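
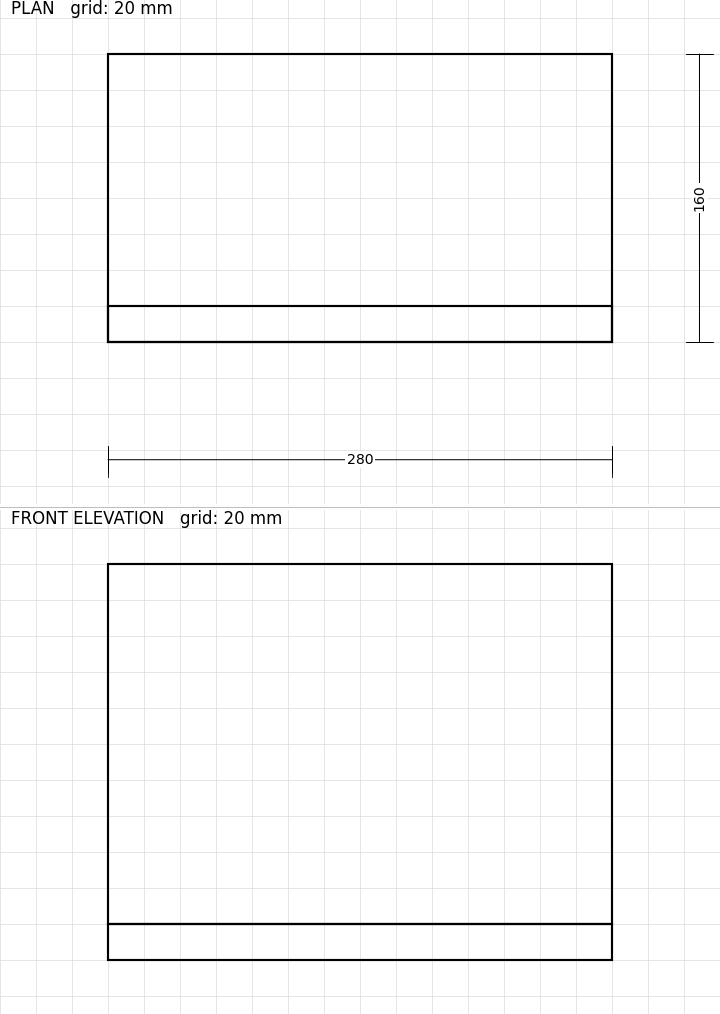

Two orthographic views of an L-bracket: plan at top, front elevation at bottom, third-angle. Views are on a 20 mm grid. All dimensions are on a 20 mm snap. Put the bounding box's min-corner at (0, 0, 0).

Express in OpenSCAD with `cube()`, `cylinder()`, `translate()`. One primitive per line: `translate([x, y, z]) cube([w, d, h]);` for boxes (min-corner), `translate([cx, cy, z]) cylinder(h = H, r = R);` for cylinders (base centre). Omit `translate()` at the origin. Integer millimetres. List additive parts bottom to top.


cube([280, 160, 20]);
translate([0, 0, 20]) cube([280, 20, 200]);


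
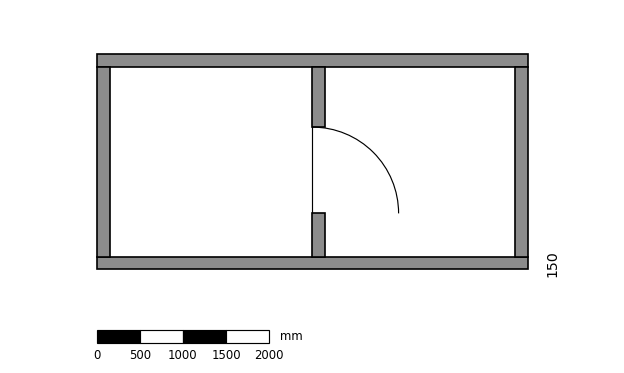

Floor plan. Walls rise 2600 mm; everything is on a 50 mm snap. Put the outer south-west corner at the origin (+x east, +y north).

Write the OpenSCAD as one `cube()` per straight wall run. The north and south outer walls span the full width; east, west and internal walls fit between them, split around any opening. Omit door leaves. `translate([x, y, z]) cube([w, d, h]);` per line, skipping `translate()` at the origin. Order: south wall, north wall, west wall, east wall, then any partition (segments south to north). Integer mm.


cube([5000, 150, 2600]);
translate([0, 2350, 0]) cube([5000, 150, 2600]);
translate([0, 150, 0]) cube([150, 2200, 2600]);
translate([4850, 150, 0]) cube([150, 2200, 2600]);
translate([2500, 150, 0]) cube([150, 500, 2600]);
translate([2500, 1650, 0]) cube([150, 700, 2600]);


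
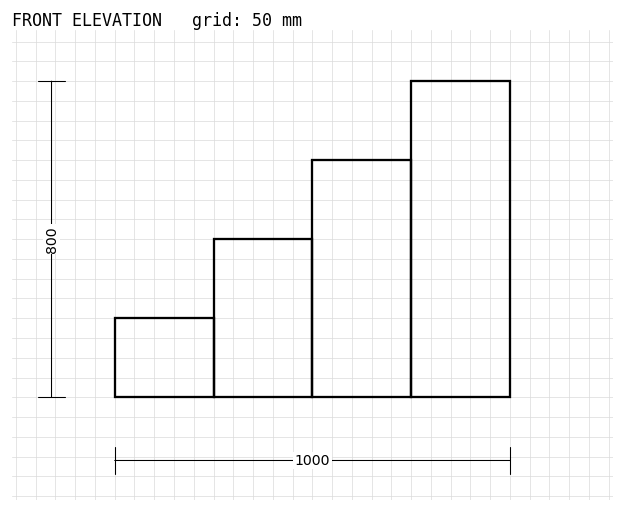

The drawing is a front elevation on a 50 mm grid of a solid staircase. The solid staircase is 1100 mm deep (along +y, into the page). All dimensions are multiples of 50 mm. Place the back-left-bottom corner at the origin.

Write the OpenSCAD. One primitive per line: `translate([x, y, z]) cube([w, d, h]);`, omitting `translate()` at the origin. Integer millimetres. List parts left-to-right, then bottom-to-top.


cube([250, 1100, 200]);
translate([250, 0, 0]) cube([250, 1100, 400]);
translate([500, 0, 0]) cube([250, 1100, 600]);
translate([750, 0, 0]) cube([250, 1100, 800]);


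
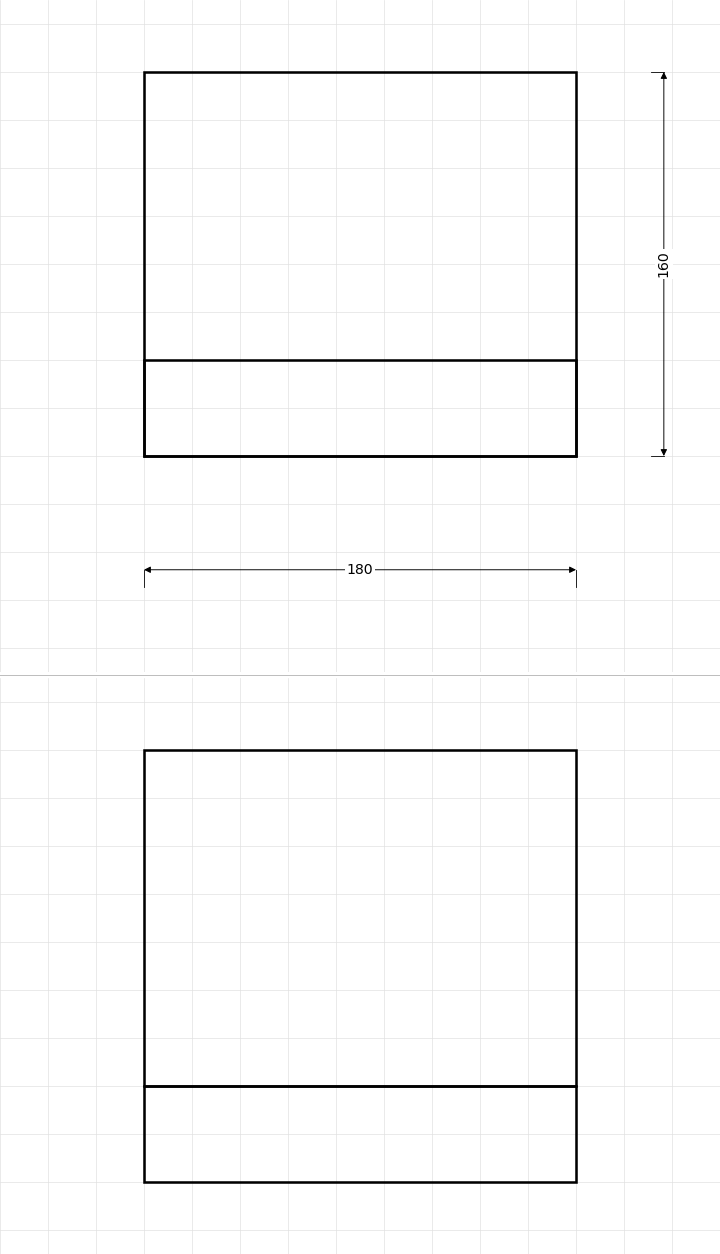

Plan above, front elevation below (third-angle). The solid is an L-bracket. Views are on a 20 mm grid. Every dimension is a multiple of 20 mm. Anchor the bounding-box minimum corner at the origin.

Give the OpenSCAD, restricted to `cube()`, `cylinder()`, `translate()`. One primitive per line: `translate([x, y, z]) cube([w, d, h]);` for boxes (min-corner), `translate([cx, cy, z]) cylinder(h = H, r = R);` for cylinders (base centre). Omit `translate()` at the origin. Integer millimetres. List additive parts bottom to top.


cube([180, 160, 40]);
translate([0, 0, 40]) cube([180, 40, 140]);


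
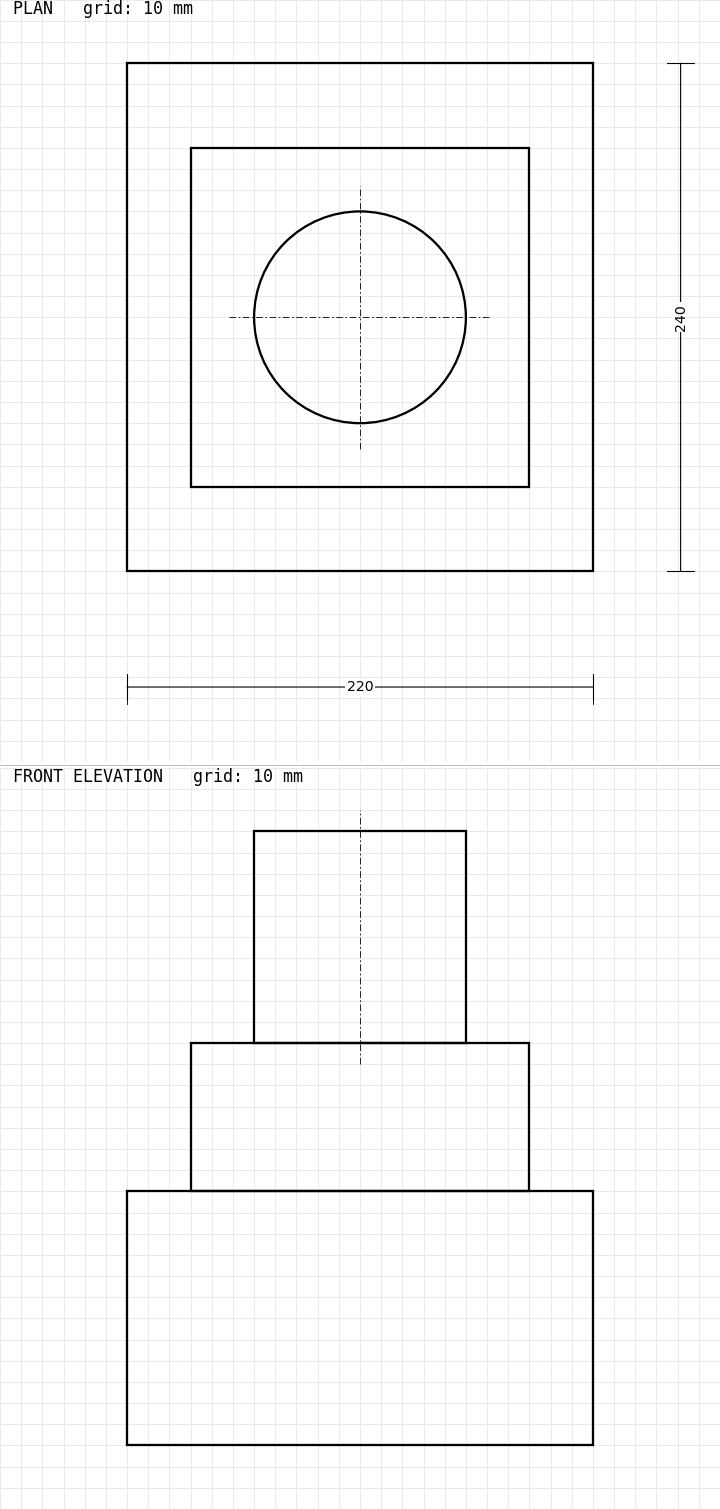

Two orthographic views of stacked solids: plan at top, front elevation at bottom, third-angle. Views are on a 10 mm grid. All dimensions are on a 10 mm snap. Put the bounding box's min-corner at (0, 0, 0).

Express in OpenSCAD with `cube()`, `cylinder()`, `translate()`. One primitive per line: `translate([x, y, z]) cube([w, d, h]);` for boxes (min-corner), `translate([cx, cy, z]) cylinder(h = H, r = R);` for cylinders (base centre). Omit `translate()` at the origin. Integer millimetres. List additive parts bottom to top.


cube([220, 240, 120]);
translate([30, 40, 120]) cube([160, 160, 70]);
translate([110, 120, 190]) cylinder(h = 100, r = 50);


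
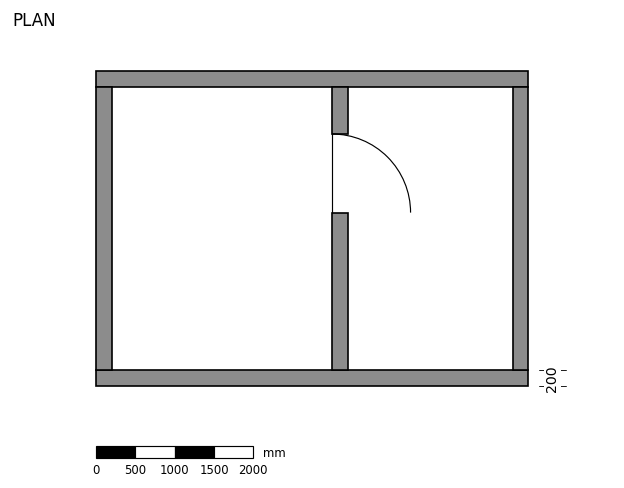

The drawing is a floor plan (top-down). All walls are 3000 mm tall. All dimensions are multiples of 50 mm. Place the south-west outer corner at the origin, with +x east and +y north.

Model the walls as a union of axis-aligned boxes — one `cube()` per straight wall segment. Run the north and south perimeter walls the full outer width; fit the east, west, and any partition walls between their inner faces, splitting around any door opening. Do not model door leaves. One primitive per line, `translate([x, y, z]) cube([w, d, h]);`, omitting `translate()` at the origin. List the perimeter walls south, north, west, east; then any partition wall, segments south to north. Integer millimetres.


cube([5500, 200, 3000]);
translate([0, 3800, 0]) cube([5500, 200, 3000]);
translate([0, 200, 0]) cube([200, 3600, 3000]);
translate([5300, 200, 0]) cube([200, 3600, 3000]);
translate([3000, 200, 0]) cube([200, 2000, 3000]);
translate([3000, 3200, 0]) cube([200, 600, 3000]);


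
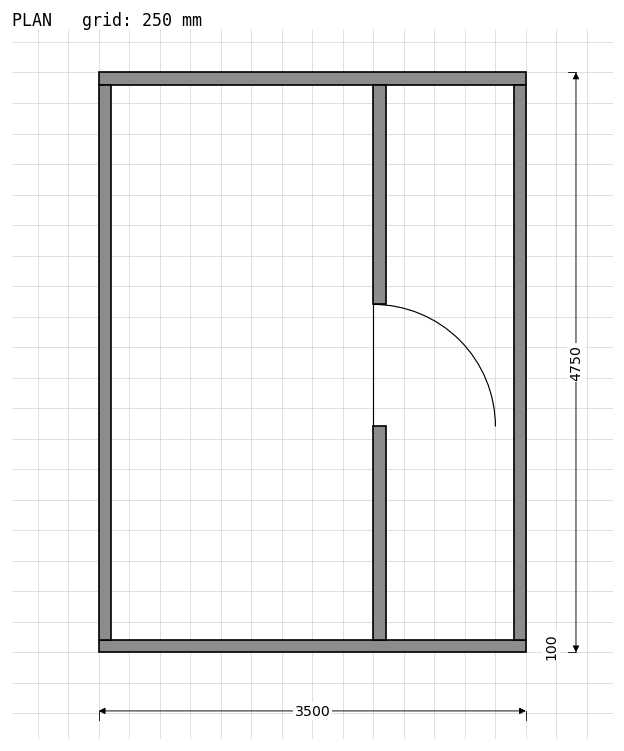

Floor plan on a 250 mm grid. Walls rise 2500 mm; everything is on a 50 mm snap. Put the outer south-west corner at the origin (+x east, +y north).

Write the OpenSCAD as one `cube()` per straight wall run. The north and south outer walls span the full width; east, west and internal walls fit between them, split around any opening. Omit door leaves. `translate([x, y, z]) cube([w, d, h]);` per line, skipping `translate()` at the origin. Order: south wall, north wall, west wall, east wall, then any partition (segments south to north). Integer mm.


cube([3500, 100, 2500]);
translate([0, 4650, 0]) cube([3500, 100, 2500]);
translate([0, 100, 0]) cube([100, 4550, 2500]);
translate([3400, 100, 0]) cube([100, 4550, 2500]);
translate([2250, 100, 0]) cube([100, 1750, 2500]);
translate([2250, 2850, 0]) cube([100, 1800, 2500]);


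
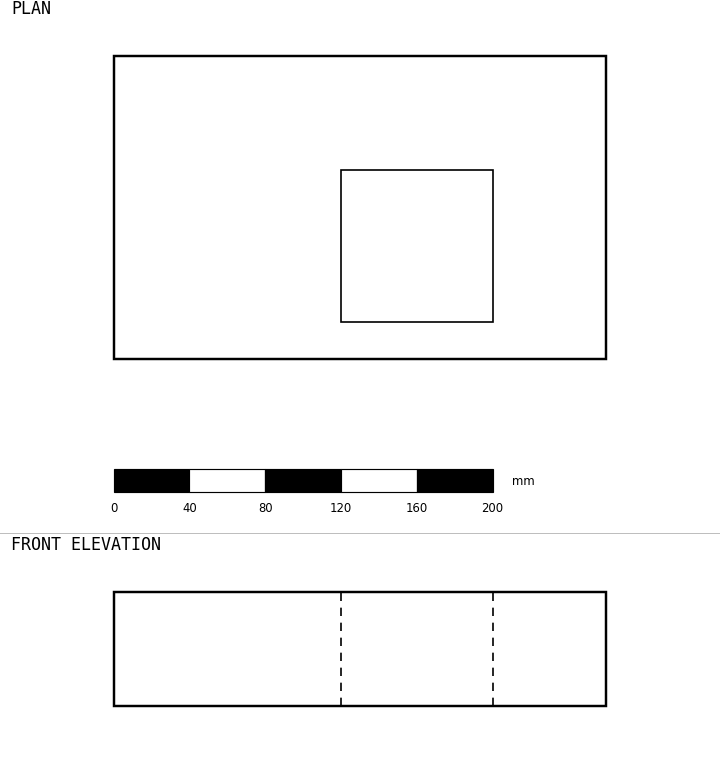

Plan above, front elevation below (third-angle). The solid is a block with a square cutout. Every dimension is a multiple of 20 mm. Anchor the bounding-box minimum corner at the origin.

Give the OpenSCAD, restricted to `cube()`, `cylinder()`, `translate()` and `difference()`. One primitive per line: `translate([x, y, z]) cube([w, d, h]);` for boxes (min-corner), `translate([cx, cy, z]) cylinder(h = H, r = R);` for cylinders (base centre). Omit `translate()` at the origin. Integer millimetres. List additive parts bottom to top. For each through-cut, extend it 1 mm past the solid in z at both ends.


difference() {
  cube([260, 160, 60]);
  translate([120, 20, -1]) cube([80, 80, 62]);
}


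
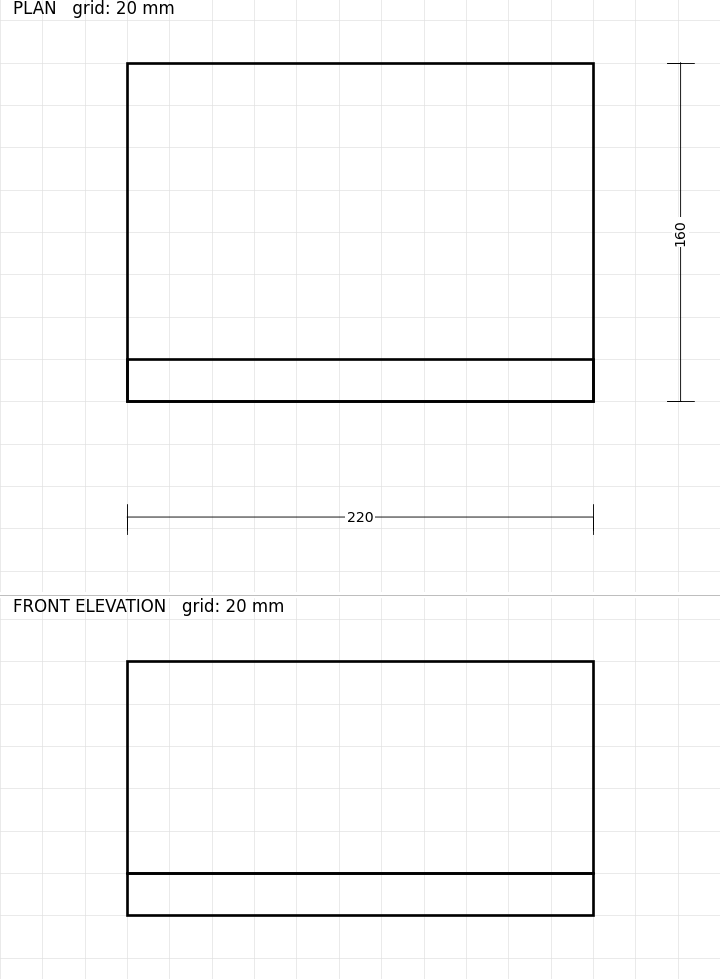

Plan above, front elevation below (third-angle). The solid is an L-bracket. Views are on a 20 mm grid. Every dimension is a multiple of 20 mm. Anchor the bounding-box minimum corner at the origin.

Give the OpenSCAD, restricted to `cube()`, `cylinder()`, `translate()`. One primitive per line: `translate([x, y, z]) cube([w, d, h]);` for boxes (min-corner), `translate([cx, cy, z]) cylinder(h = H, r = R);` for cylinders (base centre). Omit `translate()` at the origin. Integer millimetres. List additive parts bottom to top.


cube([220, 160, 20]);
translate([0, 0, 20]) cube([220, 20, 100]);


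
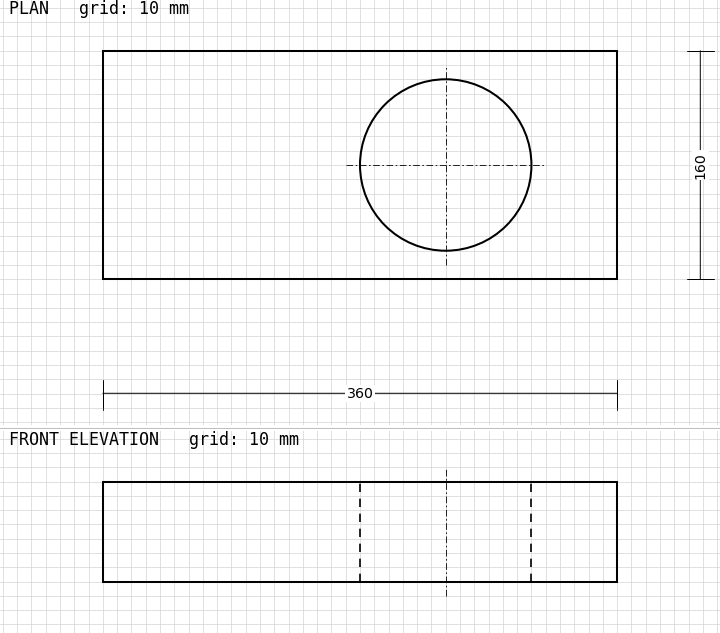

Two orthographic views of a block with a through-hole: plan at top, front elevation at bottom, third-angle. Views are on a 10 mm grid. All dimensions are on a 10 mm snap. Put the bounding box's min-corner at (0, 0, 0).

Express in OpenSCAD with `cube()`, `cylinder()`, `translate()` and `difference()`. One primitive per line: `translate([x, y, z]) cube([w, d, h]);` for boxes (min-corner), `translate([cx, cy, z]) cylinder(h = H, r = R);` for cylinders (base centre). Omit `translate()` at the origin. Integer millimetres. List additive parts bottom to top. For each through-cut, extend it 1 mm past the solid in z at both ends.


difference() {
  cube([360, 160, 70]);
  translate([240, 80, -1]) cylinder(h = 72, r = 60);
}


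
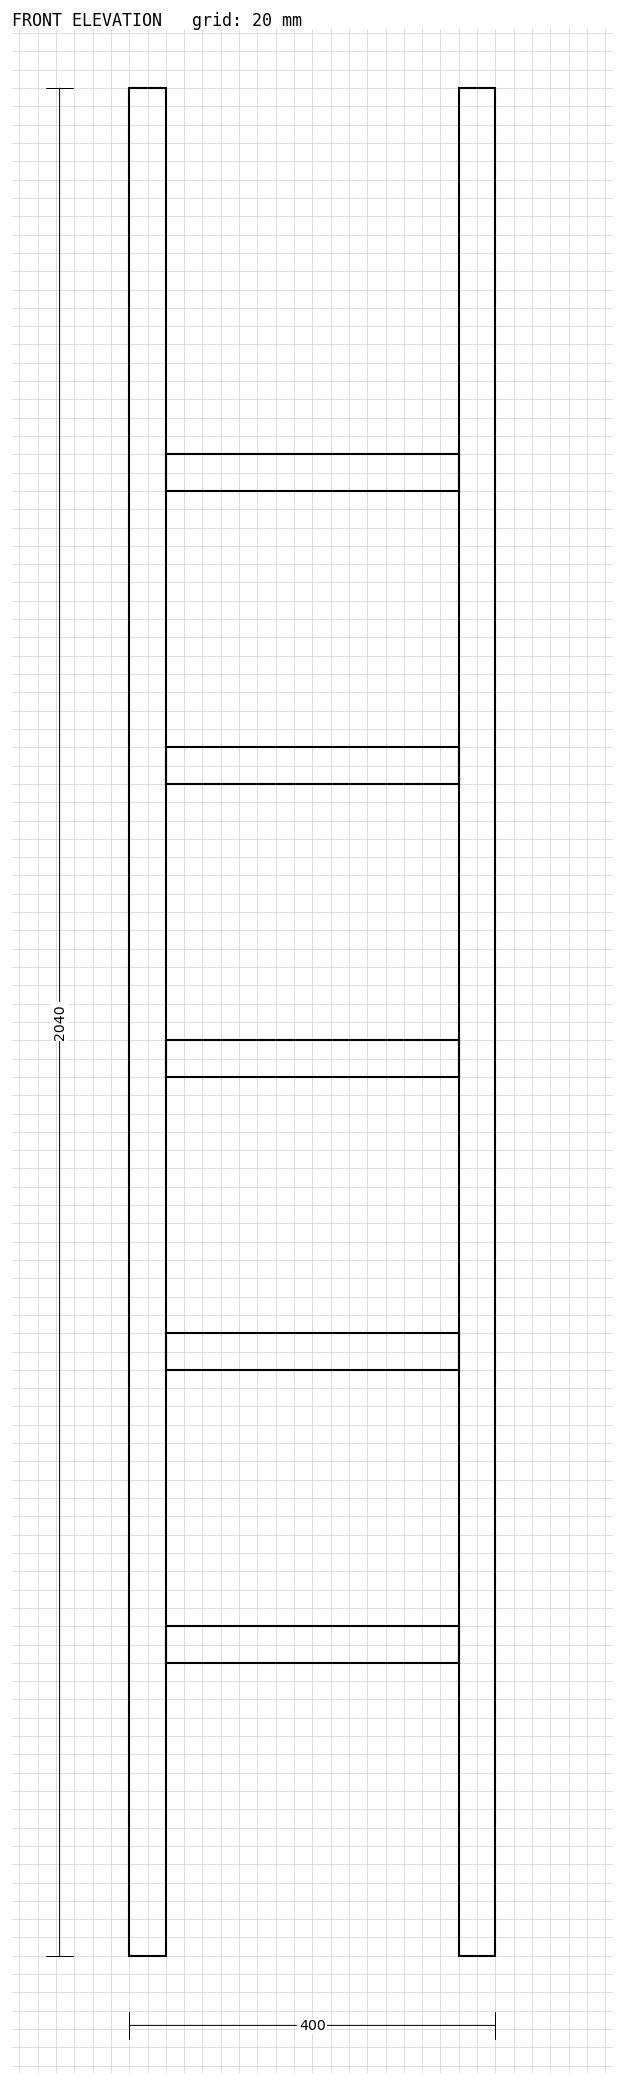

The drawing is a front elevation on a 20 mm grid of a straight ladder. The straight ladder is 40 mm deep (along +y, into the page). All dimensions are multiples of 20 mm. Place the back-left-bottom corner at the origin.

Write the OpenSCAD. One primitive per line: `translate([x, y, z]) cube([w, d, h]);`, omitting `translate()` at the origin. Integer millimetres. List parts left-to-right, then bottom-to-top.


cube([40, 40, 2040]);
translate([40, 0, 320]) cube([320, 40, 40]);
translate([40, 0, 640]) cube([320, 40, 40]);
translate([40, 0, 960]) cube([320, 40, 40]);
translate([40, 0, 1280]) cube([320, 40, 40]);
translate([40, 0, 1600]) cube([320, 40, 40]);
translate([360, 0, 0]) cube([40, 40, 2040]);


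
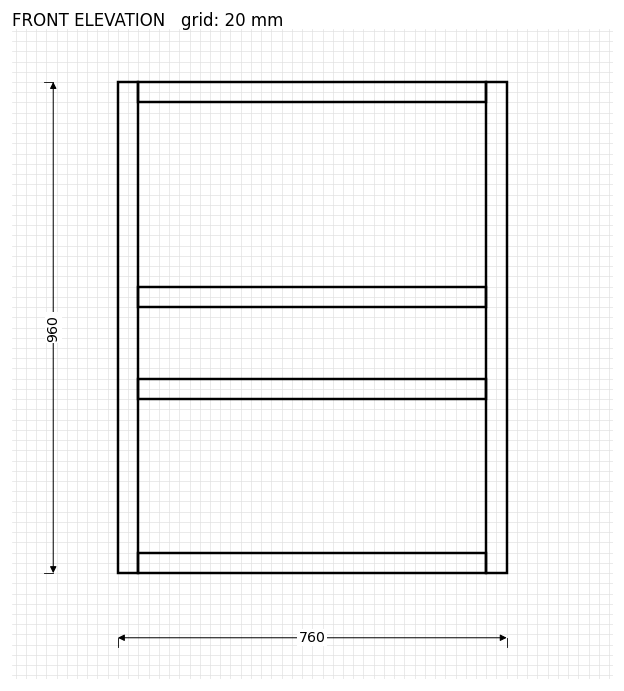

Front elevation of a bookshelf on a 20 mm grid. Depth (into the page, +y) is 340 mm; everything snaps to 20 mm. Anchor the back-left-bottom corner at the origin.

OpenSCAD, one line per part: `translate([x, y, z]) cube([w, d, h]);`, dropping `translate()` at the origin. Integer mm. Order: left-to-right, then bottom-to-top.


cube([40, 340, 960]);
translate([40, 0, 0]) cube([680, 340, 40]);
translate([40, 0, 340]) cube([680, 340, 40]);
translate([40, 0, 520]) cube([680, 340, 40]);
translate([40, 0, 920]) cube([680, 340, 40]);
translate([720, 0, 0]) cube([40, 340, 960]);


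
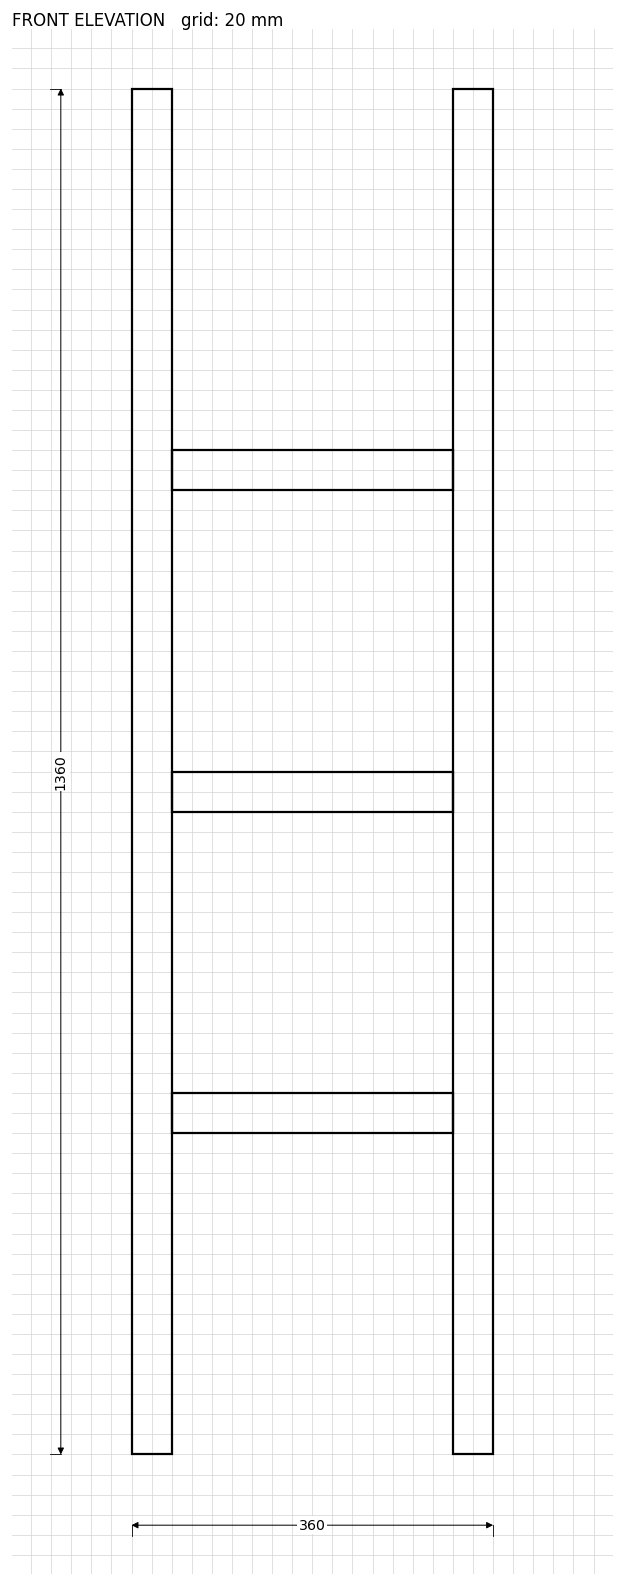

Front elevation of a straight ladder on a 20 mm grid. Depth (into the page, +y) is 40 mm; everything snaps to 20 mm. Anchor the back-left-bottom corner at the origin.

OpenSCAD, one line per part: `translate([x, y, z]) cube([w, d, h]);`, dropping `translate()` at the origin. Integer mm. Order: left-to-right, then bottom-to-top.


cube([40, 40, 1360]);
translate([40, 0, 320]) cube([280, 40, 40]);
translate([40, 0, 640]) cube([280, 40, 40]);
translate([40, 0, 960]) cube([280, 40, 40]);
translate([320, 0, 0]) cube([40, 40, 1360]);


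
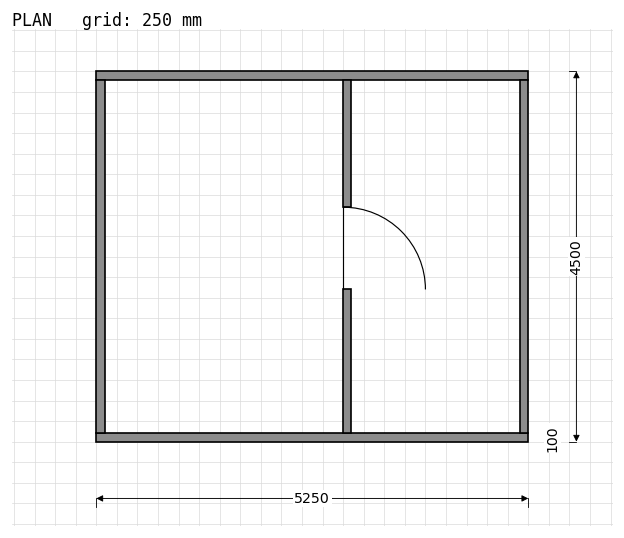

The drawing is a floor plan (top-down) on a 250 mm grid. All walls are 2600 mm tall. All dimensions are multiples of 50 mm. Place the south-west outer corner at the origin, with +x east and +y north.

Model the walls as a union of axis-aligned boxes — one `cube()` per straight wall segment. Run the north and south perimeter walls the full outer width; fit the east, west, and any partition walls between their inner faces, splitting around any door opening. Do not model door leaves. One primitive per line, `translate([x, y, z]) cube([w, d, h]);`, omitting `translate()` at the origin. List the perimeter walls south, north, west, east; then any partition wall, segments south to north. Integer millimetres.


cube([5250, 100, 2600]);
translate([0, 4400, 0]) cube([5250, 100, 2600]);
translate([0, 100, 0]) cube([100, 4300, 2600]);
translate([5150, 100, 0]) cube([100, 4300, 2600]);
translate([3000, 100, 0]) cube([100, 1750, 2600]);
translate([3000, 2850, 0]) cube([100, 1550, 2600]);


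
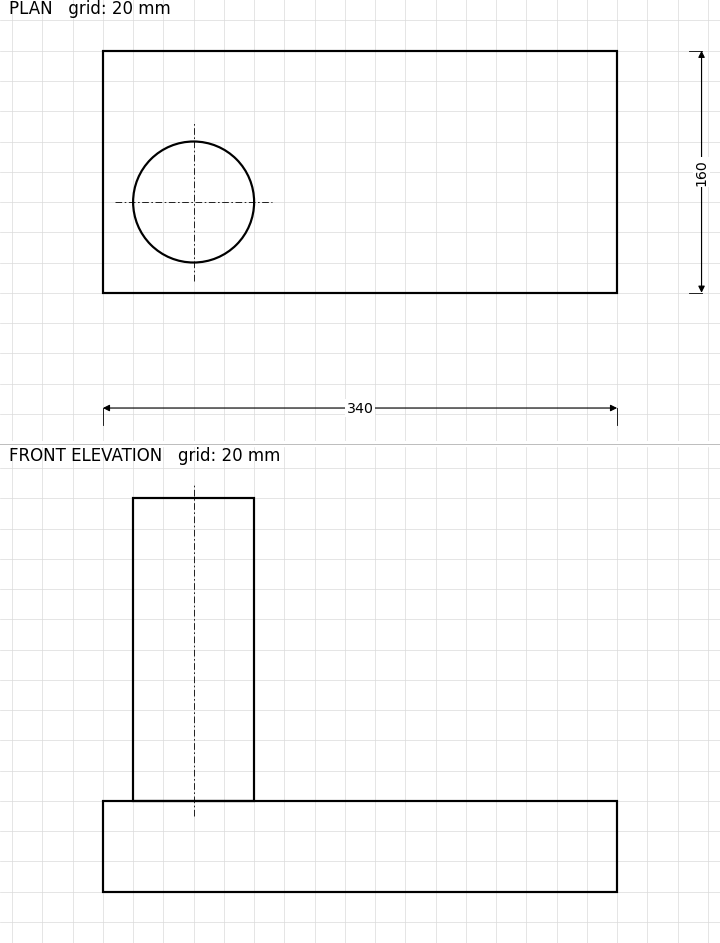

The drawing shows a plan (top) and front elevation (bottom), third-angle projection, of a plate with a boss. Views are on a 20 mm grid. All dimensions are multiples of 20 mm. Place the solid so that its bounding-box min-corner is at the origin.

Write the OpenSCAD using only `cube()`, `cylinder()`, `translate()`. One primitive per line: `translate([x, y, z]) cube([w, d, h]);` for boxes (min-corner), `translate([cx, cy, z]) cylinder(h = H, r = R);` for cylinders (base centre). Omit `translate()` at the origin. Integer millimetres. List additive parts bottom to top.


cube([340, 160, 60]);
translate([60, 60, 60]) cylinder(h = 200, r = 40);


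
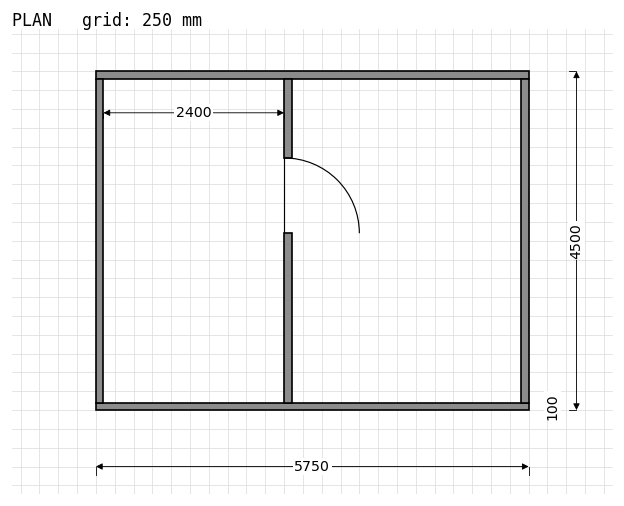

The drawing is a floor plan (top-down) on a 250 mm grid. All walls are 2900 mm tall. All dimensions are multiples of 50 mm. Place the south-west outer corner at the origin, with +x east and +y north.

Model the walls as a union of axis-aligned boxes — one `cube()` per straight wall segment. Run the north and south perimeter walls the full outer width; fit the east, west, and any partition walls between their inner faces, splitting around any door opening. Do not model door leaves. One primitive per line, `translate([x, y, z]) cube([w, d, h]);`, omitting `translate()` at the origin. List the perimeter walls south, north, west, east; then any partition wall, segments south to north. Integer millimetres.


cube([5750, 100, 2900]);
translate([0, 4400, 0]) cube([5750, 100, 2900]);
translate([0, 100, 0]) cube([100, 4300, 2900]);
translate([5650, 100, 0]) cube([100, 4300, 2900]);
translate([2500, 100, 0]) cube([100, 2250, 2900]);
translate([2500, 3350, 0]) cube([100, 1050, 2900]);


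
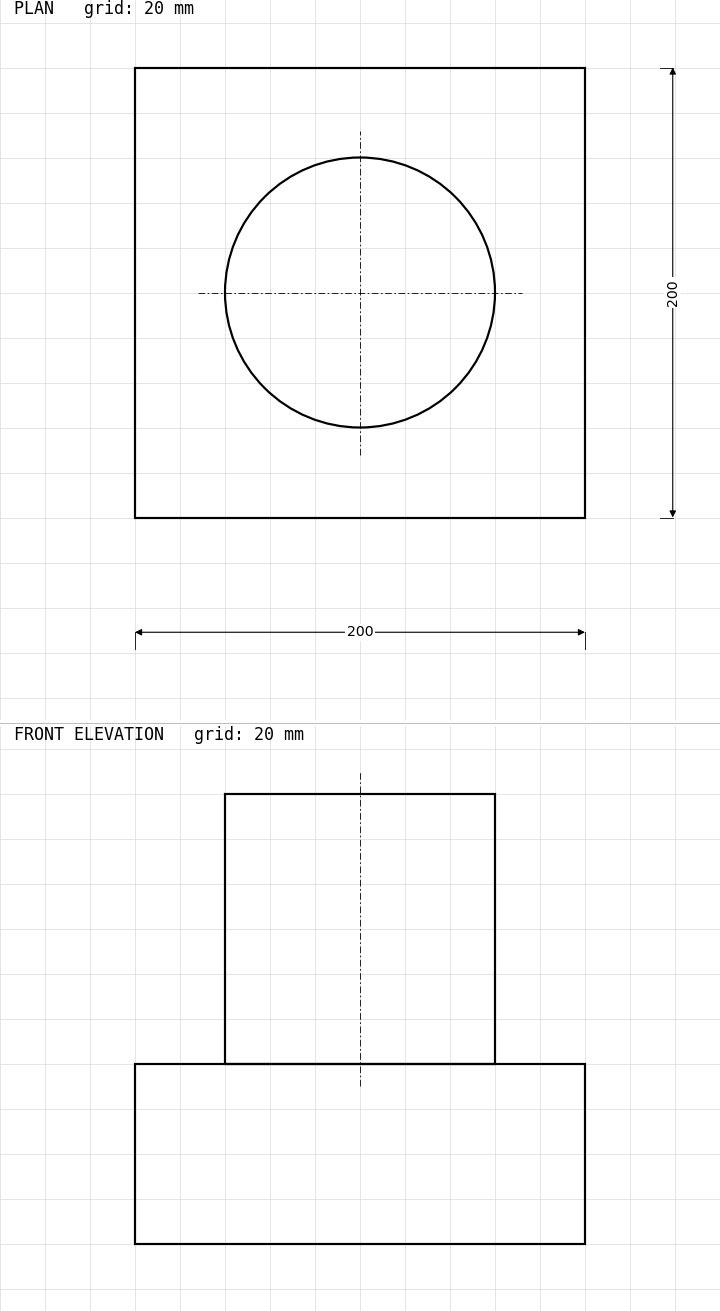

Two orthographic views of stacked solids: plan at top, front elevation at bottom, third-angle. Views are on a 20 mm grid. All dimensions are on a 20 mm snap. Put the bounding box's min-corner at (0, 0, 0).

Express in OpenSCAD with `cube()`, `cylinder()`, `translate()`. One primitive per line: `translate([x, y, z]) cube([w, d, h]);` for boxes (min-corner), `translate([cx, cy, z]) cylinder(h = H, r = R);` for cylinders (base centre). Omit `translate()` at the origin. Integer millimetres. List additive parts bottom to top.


cube([200, 200, 80]);
translate([100, 100, 80]) cylinder(h = 120, r = 60);


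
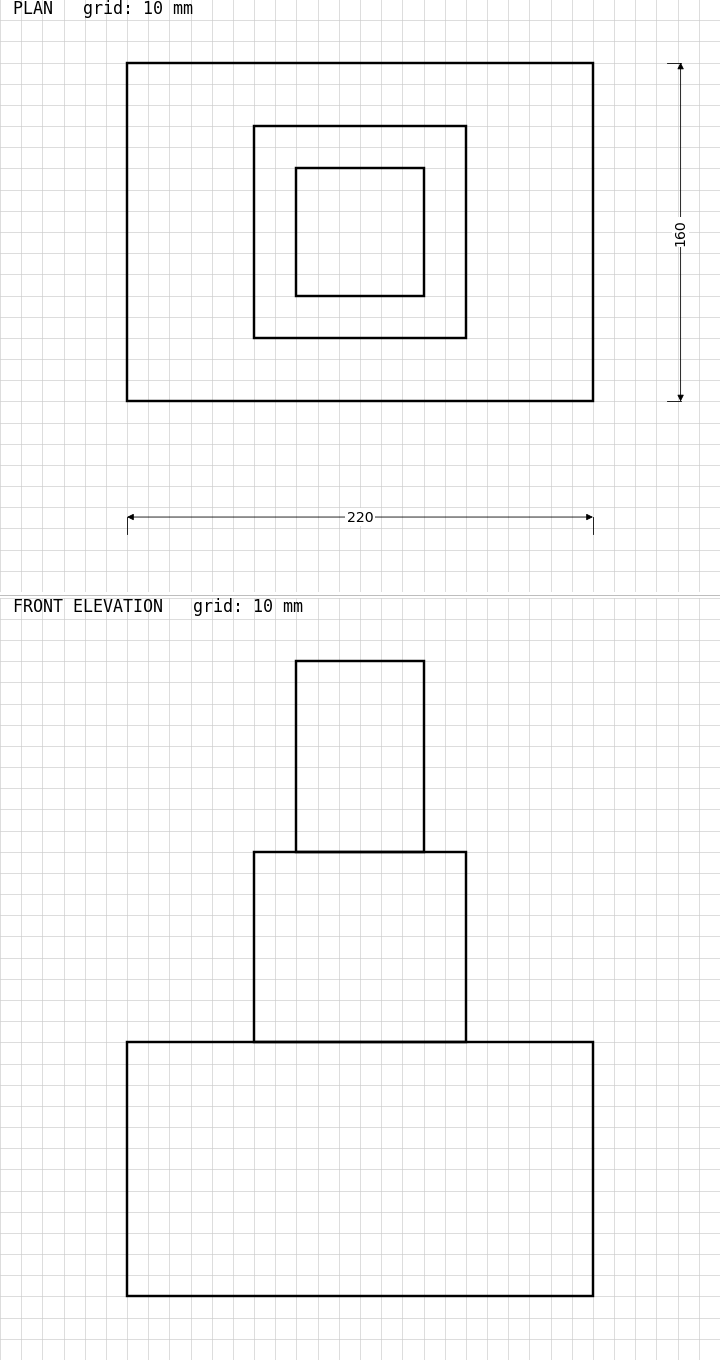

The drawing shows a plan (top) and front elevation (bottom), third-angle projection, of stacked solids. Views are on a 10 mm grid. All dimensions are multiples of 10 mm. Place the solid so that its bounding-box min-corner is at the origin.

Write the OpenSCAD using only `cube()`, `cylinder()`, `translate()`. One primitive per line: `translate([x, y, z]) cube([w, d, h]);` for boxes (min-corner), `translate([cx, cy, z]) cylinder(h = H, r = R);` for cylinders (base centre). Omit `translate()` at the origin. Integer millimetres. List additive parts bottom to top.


cube([220, 160, 120]);
translate([60, 30, 120]) cube([100, 100, 90]);
translate([80, 50, 210]) cube([60, 60, 90]);


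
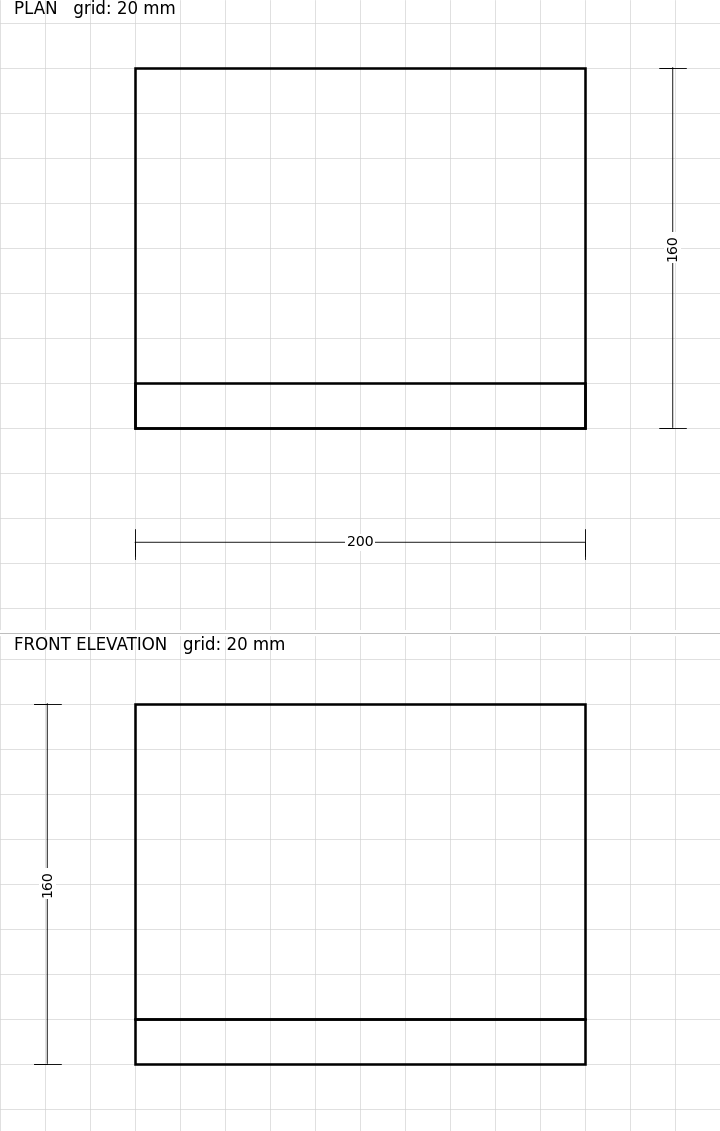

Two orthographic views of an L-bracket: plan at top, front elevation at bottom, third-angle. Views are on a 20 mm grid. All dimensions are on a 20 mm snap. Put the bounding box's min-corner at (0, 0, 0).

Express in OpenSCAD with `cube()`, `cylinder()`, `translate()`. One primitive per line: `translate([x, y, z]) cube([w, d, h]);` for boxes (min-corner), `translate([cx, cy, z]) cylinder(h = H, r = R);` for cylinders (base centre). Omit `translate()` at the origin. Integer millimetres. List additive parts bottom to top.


cube([200, 160, 20]);
translate([0, 0, 20]) cube([200, 20, 140]);


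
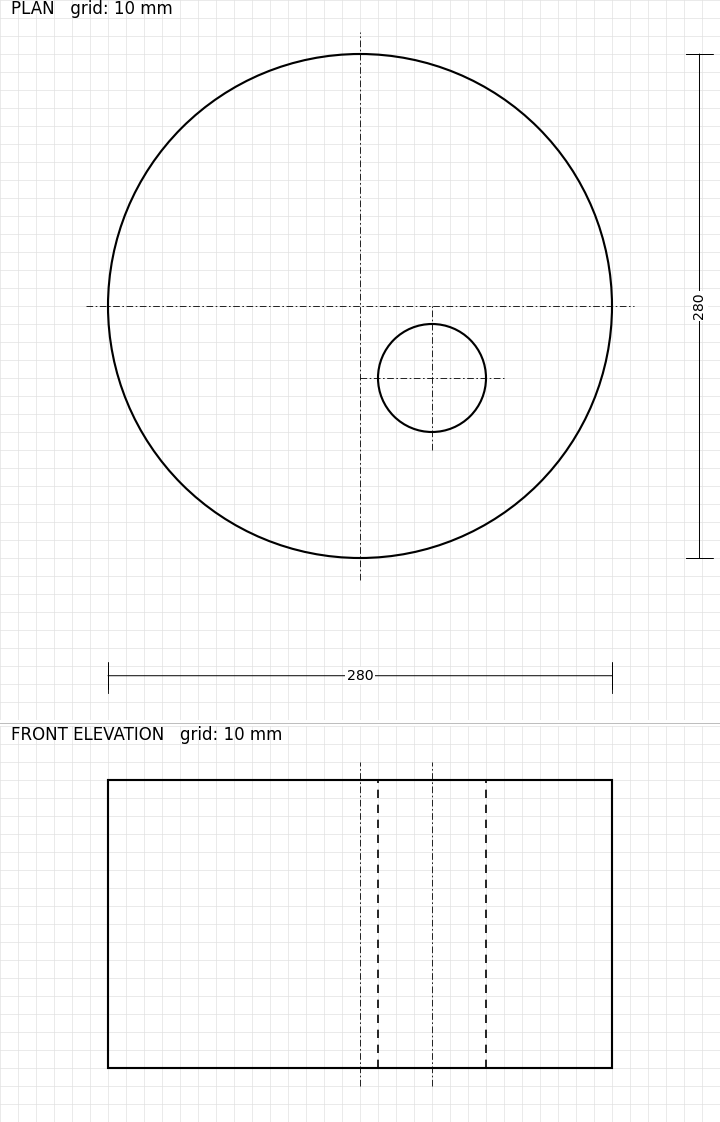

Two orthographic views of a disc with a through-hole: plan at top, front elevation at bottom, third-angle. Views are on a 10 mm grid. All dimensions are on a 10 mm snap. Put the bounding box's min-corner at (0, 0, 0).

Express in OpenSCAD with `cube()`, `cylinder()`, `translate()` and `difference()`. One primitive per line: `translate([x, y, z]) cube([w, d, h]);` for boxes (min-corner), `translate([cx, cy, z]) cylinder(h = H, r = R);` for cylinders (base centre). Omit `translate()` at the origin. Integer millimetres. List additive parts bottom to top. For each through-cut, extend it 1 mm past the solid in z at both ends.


difference() {
  translate([140, 140, 0]) cylinder(h = 160, r = 140);
  translate([180, 100, -1]) cylinder(h = 162, r = 30);
}


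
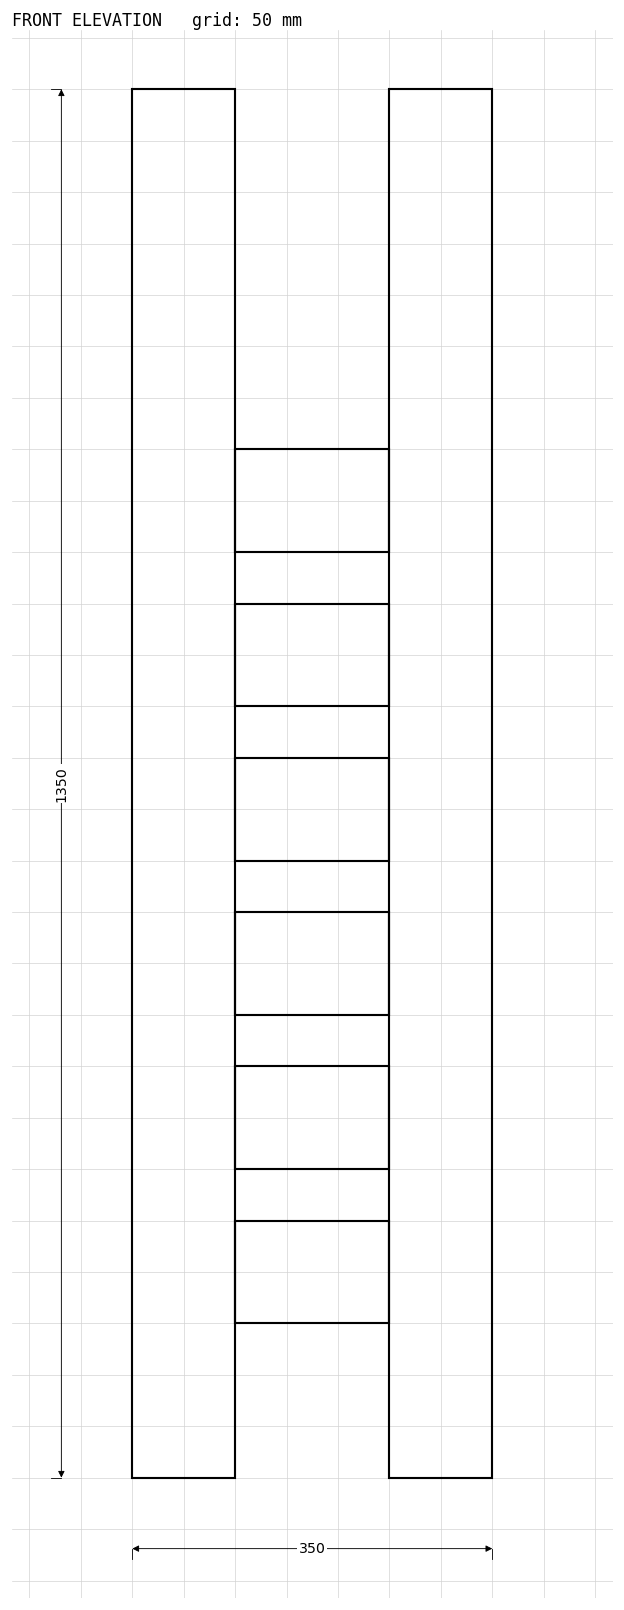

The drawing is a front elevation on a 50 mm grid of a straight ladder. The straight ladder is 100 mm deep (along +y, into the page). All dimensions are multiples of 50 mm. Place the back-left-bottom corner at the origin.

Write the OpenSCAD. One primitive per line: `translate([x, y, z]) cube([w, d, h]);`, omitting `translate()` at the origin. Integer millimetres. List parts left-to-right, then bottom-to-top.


cube([100, 100, 1350]);
translate([100, 0, 150]) cube([150, 100, 100]);
translate([100, 0, 300]) cube([150, 100, 100]);
translate([100, 0, 450]) cube([150, 100, 100]);
translate([100, 0, 600]) cube([150, 100, 100]);
translate([100, 0, 750]) cube([150, 100, 100]);
translate([100, 0, 900]) cube([150, 100, 100]);
translate([250, 0, 0]) cube([100, 100, 1350]);


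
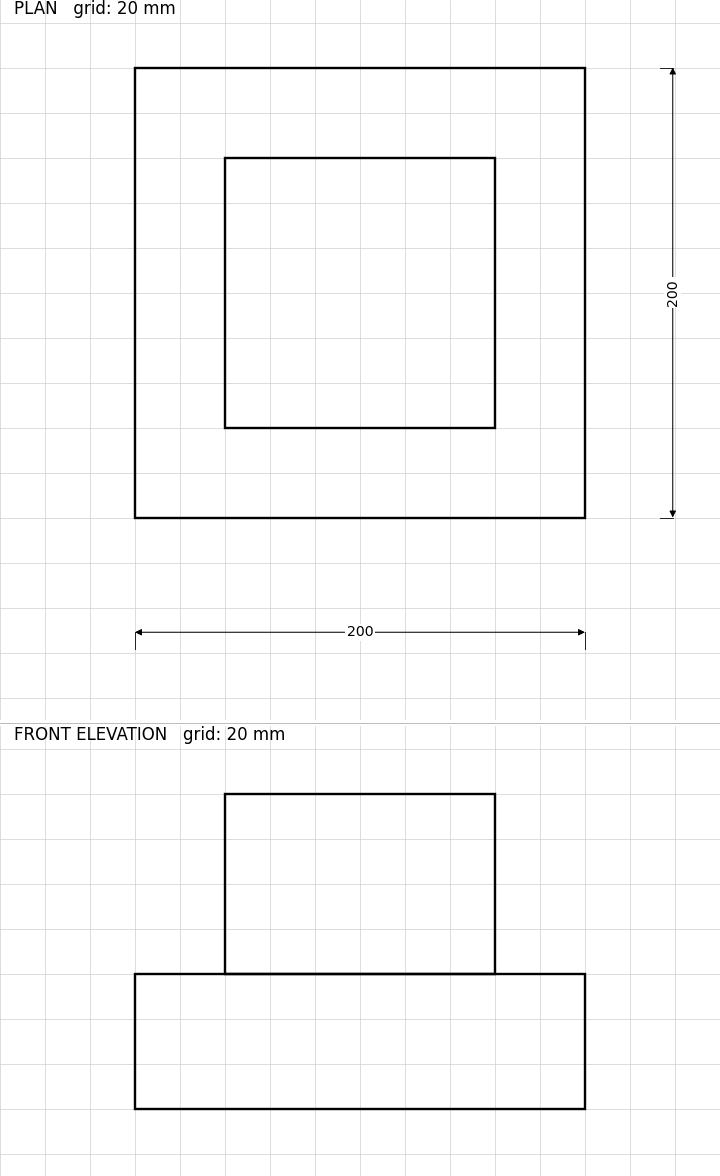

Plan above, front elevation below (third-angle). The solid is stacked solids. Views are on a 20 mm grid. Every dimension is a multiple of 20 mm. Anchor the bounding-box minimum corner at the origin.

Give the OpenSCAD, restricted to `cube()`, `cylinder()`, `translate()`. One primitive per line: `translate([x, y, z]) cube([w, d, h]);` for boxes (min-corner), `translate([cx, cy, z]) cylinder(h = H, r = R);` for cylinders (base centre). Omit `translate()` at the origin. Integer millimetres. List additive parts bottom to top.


cube([200, 200, 60]);
translate([40, 40, 60]) cube([120, 120, 80]);


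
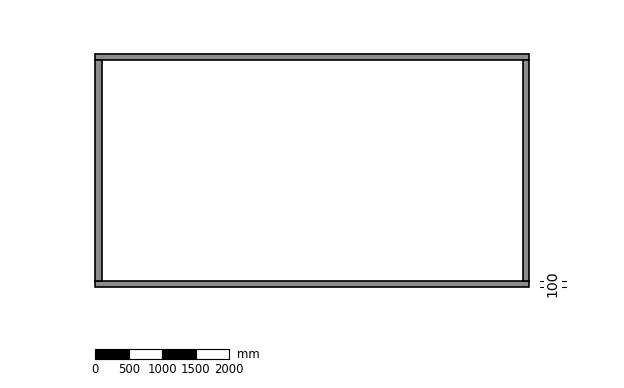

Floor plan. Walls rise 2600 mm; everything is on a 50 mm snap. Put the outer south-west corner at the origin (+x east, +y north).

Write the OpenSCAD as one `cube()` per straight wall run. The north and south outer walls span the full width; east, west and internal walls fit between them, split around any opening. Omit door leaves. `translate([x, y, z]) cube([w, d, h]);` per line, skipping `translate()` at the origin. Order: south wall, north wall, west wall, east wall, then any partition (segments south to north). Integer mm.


cube([6500, 100, 2600]);
translate([0, 3400, 0]) cube([6500, 100, 2600]);
translate([0, 100, 0]) cube([100, 3300, 2600]);
translate([6400, 100, 0]) cube([100, 3300, 2600]);


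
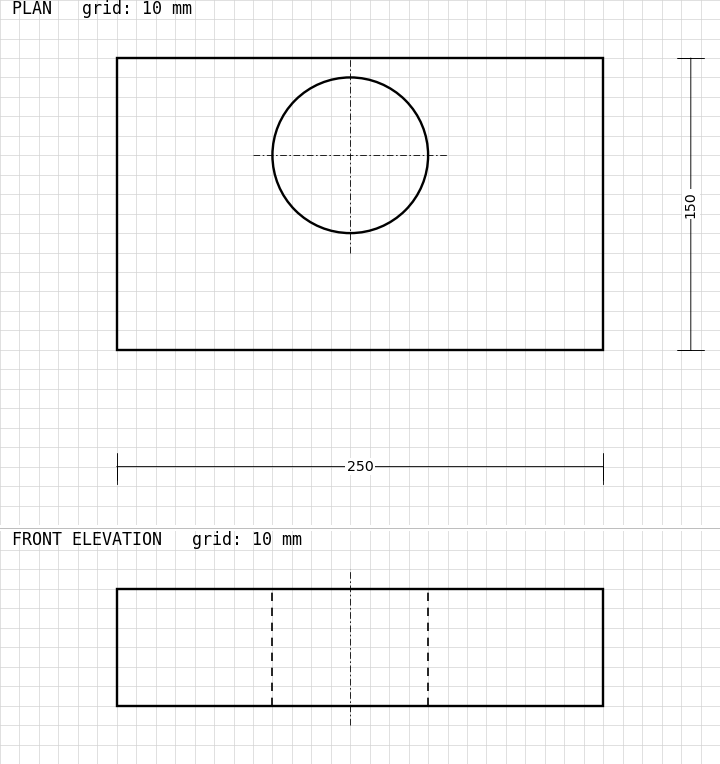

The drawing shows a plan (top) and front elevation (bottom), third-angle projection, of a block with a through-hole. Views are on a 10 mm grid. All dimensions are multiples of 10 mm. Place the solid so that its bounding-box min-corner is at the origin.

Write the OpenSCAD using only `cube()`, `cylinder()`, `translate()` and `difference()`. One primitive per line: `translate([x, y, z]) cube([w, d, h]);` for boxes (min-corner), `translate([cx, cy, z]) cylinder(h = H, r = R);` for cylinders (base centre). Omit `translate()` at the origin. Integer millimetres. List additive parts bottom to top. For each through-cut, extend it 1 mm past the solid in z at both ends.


difference() {
  cube([250, 150, 60]);
  translate([120, 100, -1]) cylinder(h = 62, r = 40);
}


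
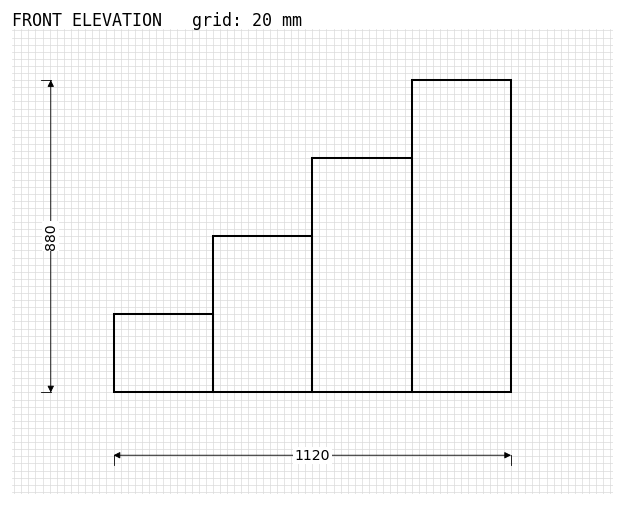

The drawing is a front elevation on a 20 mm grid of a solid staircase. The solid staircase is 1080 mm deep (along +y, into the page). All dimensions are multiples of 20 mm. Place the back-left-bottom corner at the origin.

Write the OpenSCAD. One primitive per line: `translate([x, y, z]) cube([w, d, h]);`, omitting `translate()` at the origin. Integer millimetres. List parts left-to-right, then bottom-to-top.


cube([280, 1080, 220]);
translate([280, 0, 0]) cube([280, 1080, 440]);
translate([560, 0, 0]) cube([280, 1080, 660]);
translate([840, 0, 0]) cube([280, 1080, 880]);


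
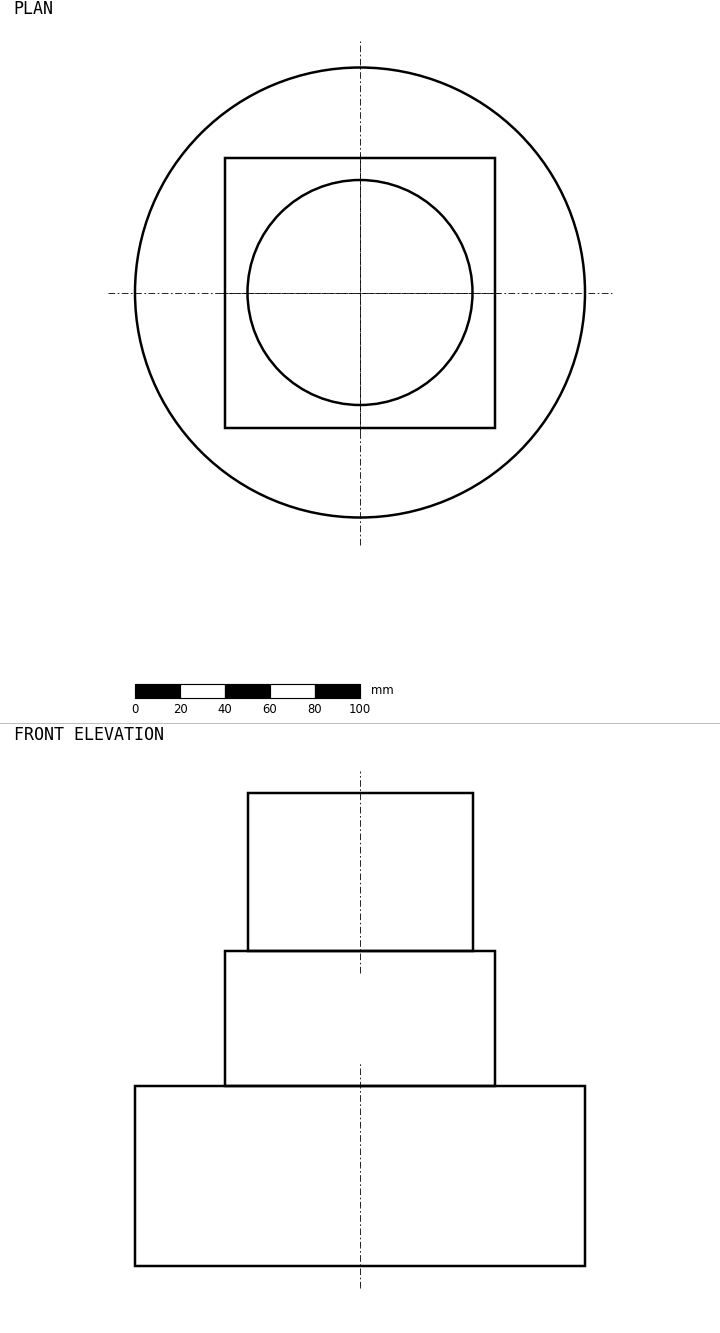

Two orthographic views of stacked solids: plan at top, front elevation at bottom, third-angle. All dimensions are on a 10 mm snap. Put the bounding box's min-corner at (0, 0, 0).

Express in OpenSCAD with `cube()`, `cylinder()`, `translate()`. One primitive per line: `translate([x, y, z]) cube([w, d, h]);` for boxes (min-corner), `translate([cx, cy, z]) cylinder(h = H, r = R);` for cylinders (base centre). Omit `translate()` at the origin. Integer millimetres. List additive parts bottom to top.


translate([100, 100, 0]) cylinder(h = 80, r = 100);
translate([40, 40, 80]) cube([120, 120, 60]);
translate([100, 100, 140]) cylinder(h = 70, r = 50);


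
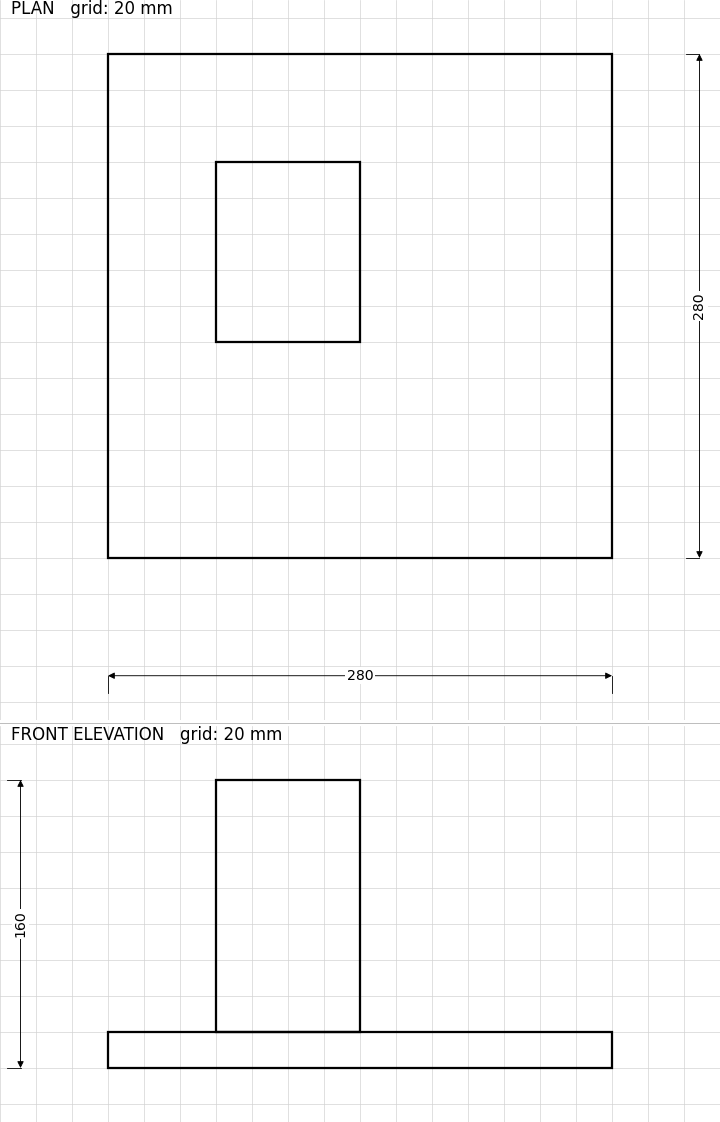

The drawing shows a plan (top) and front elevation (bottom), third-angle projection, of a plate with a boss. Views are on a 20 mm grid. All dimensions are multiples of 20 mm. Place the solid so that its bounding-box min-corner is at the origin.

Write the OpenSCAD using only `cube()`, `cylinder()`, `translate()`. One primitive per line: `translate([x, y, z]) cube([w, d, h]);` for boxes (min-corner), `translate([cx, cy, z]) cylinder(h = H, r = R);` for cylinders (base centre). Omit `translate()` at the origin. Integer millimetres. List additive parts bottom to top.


cube([280, 280, 20]);
translate([60, 120, 20]) cube([80, 100, 140]);


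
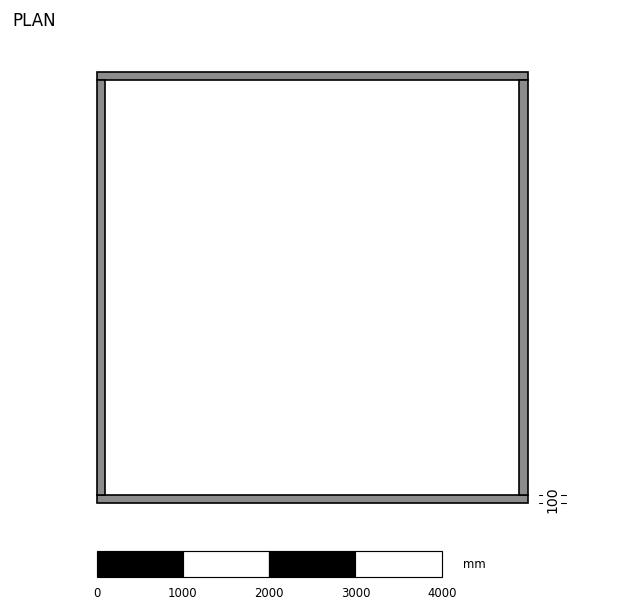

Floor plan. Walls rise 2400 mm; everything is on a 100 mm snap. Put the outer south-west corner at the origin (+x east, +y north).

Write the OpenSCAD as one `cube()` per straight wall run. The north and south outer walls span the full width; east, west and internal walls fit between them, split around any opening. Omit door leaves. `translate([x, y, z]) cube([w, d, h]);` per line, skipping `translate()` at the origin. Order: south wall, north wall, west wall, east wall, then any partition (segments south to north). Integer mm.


cube([5000, 100, 2400]);
translate([0, 4900, 0]) cube([5000, 100, 2400]);
translate([0, 100, 0]) cube([100, 4800, 2400]);
translate([4900, 100, 0]) cube([100, 4800, 2400]);


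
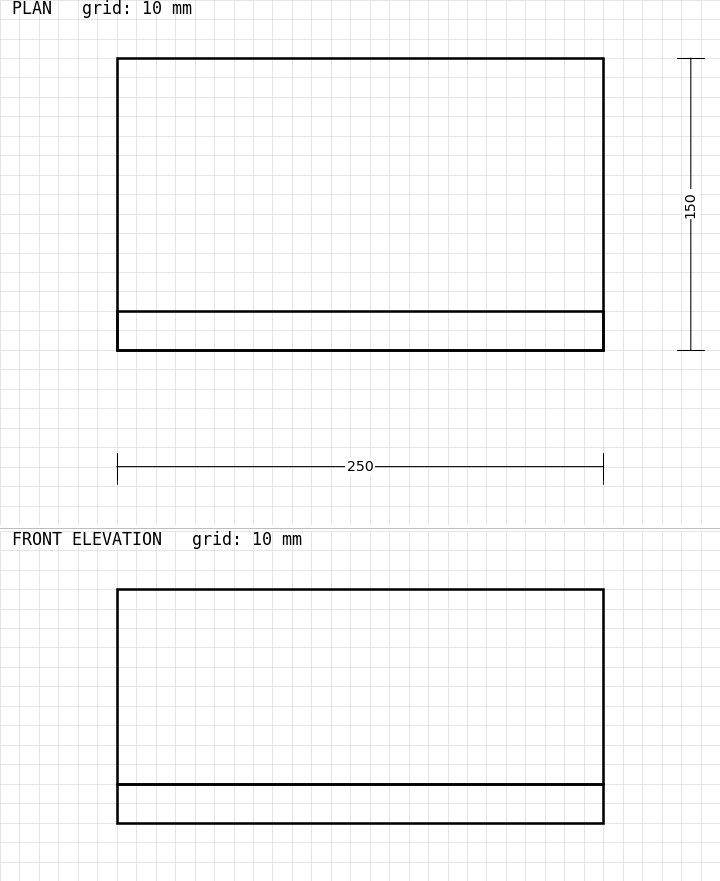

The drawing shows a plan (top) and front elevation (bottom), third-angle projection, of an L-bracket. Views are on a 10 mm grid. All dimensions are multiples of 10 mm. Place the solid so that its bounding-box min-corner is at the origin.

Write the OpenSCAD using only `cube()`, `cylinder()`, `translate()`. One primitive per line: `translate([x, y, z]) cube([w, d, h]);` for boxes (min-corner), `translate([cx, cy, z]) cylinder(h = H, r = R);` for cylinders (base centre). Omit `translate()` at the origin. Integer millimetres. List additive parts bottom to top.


cube([250, 150, 20]);
translate([0, 0, 20]) cube([250, 20, 100]);


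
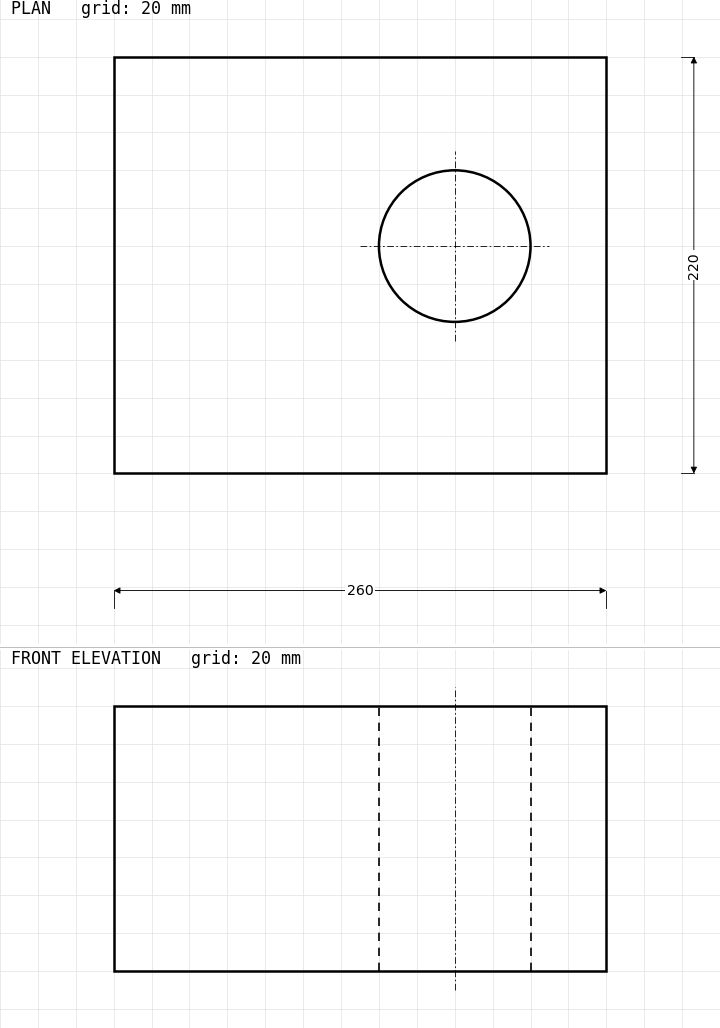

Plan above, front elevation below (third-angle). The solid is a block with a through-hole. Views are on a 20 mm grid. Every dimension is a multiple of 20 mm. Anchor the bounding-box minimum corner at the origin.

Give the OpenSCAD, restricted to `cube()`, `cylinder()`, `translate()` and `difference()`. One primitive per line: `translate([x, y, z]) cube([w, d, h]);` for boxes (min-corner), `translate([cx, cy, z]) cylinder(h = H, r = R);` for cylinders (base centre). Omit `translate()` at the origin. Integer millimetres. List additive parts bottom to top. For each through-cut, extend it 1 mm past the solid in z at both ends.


difference() {
  cube([260, 220, 140]);
  translate([180, 120, -1]) cylinder(h = 142, r = 40);
}


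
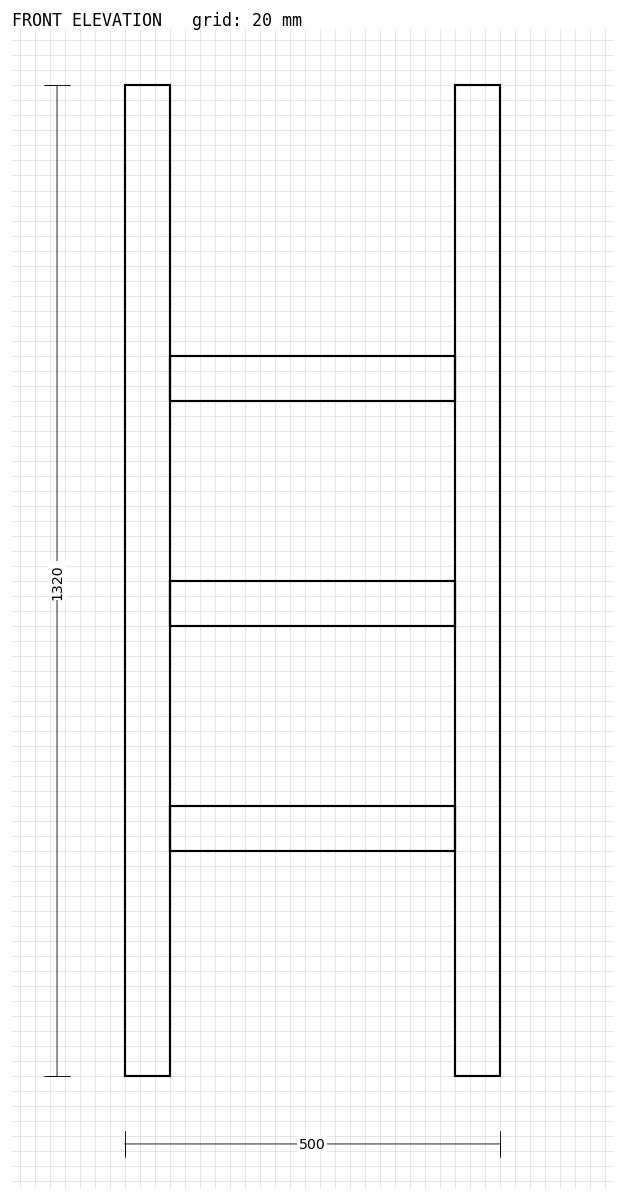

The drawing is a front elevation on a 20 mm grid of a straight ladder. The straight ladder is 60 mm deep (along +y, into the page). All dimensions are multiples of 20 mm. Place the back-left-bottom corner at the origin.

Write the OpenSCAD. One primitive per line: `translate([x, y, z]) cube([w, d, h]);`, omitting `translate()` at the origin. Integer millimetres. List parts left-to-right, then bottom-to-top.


cube([60, 60, 1320]);
translate([60, 0, 300]) cube([380, 60, 60]);
translate([60, 0, 600]) cube([380, 60, 60]);
translate([60, 0, 900]) cube([380, 60, 60]);
translate([440, 0, 0]) cube([60, 60, 1320]);


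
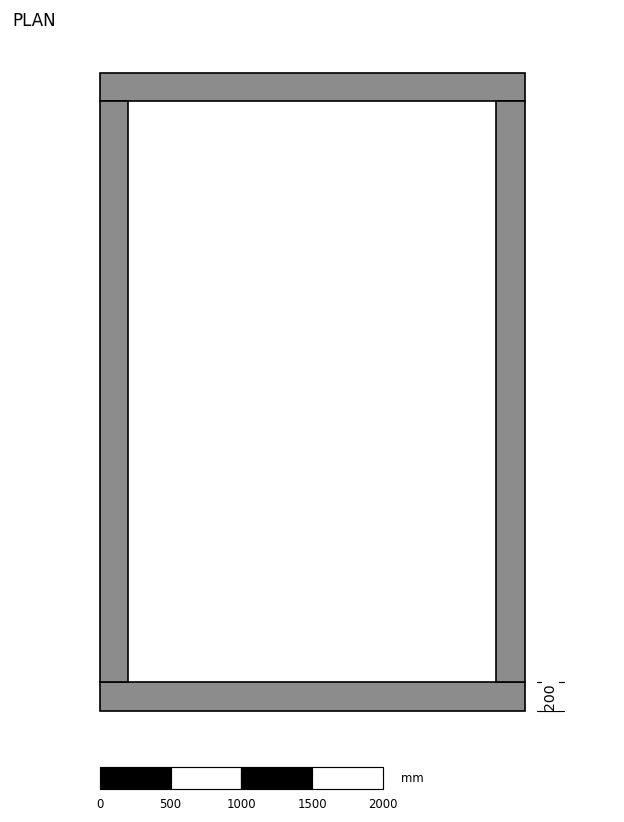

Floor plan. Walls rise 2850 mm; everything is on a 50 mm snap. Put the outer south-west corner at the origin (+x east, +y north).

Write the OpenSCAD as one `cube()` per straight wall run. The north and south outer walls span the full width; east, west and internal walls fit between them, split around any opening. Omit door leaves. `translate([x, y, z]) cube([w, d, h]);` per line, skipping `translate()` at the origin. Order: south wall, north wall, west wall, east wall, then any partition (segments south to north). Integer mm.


cube([3000, 200, 2850]);
translate([0, 4300, 0]) cube([3000, 200, 2850]);
translate([0, 200, 0]) cube([200, 4100, 2850]);
translate([2800, 200, 0]) cube([200, 4100, 2850]);


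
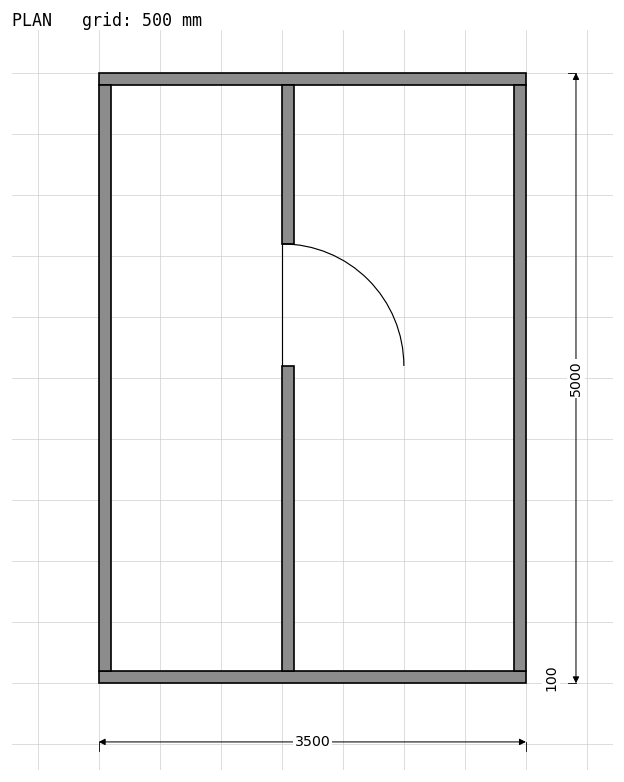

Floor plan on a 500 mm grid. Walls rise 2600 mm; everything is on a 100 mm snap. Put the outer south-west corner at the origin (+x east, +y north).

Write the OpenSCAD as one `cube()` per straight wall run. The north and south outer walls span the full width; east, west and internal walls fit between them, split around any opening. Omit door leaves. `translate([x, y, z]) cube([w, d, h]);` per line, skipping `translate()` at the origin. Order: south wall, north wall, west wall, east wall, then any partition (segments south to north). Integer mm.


cube([3500, 100, 2600]);
translate([0, 4900, 0]) cube([3500, 100, 2600]);
translate([0, 100, 0]) cube([100, 4800, 2600]);
translate([3400, 100, 0]) cube([100, 4800, 2600]);
translate([1500, 100, 0]) cube([100, 2500, 2600]);
translate([1500, 3600, 0]) cube([100, 1300, 2600]);


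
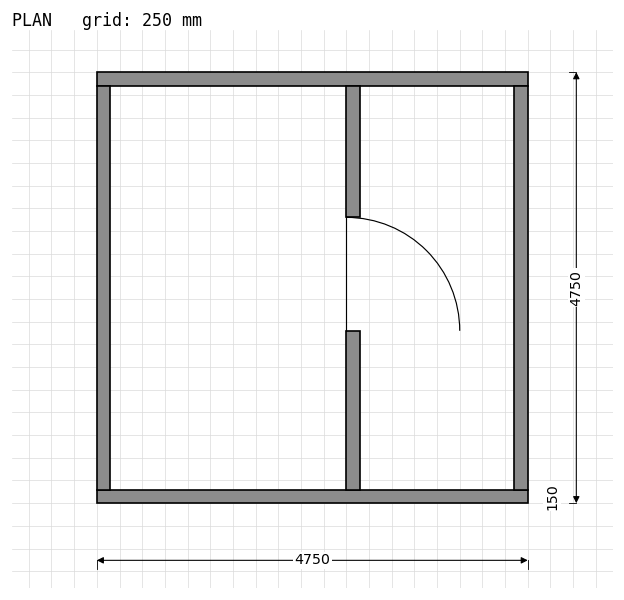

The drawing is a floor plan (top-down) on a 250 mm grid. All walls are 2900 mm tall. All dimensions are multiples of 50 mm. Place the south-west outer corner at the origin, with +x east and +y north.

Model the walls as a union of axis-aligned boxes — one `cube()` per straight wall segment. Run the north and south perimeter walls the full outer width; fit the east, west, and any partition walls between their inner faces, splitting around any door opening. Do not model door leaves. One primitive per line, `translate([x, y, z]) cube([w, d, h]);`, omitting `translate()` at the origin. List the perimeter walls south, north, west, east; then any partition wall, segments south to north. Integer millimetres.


cube([4750, 150, 2900]);
translate([0, 4600, 0]) cube([4750, 150, 2900]);
translate([0, 150, 0]) cube([150, 4450, 2900]);
translate([4600, 150, 0]) cube([150, 4450, 2900]);
translate([2750, 150, 0]) cube([150, 1750, 2900]);
translate([2750, 3150, 0]) cube([150, 1450, 2900]);


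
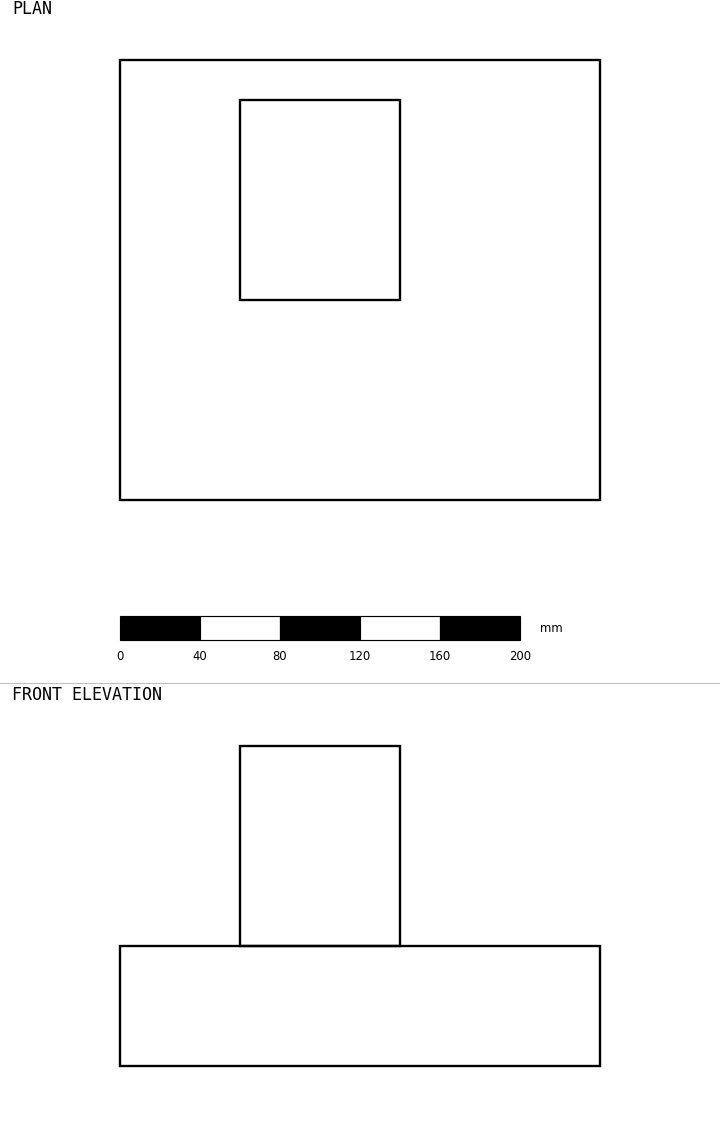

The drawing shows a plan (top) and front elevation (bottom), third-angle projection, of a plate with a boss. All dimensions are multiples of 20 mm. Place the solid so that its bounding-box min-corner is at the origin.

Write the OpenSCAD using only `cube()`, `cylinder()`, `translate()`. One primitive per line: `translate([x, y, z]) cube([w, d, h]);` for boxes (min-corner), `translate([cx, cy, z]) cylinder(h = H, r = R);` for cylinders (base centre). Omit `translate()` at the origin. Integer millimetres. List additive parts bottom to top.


cube([240, 220, 60]);
translate([60, 100, 60]) cube([80, 100, 100]);
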